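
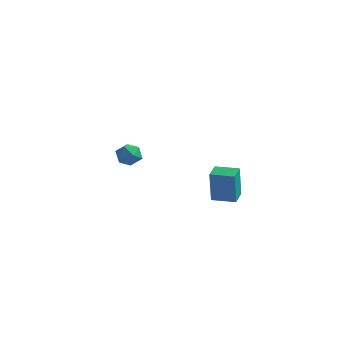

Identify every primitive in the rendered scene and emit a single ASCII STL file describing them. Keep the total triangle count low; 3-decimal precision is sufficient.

solid 
facet normal -0.982 -0.184 -0.033
outer loop
vertex 3.379 -0.984 0.102
vertex 3.176 0.085 0.177
vertex 3.418 -0.837 -1.882
endloop
endfacet
facet normal 0.186 -0.980 -0.069
outer loop
vertex 4.764 -0.585 -1.837
vertex 3.379 -0.984 0.102
vertex 3.418 -0.837 -1.882
endloop
endfacet
facet normal -0.982 -0.184 -0.033
outer loop
vertex 3.418 -0.837 -1.882
vertex 3.176 0.085 0.177
vertex 3.215 0.232 -1.807
endloop
endfacet
facet normal 0.020 0.074 -0.997
outer loop
vertex 3.215 0.232 -1.807
vertex 4.764 -0.585 -1.837
vertex 3.418 -0.837 -1.882
endloop
endfacet
facet normal -0.020 -0.074 0.997
outer loop
vertex 3.379 -0.984 0.102
vertex 4.522 0.337 0.222
vertex 3.176 0.085 0.177
endloop
endfacet
facet normal 0.186 -0.980 -0.069
outer loop
vertex 4.725 -0.732 0.147
vertex 3.379 -0.984 0.102
vertex 4.764 -0.585 -1.837
endloop
endfacet
facet normal -0.020 -0.074 0.997
outer loop
vertex 4.725 -0.732 0.147
vertex 4.522 0.337 0.222
vertex 3.379 -0.984 0.102
endloop
endfacet
facet normal -0.186 0.980 0.069
outer loop
vertex 3.176 0.085 0.177
vertex 4.522 0.337 0.222
vertex 3.215 0.232 -1.807
endloop
endfacet
facet normal 0.020 0.074 -0.997
outer loop
vertex 4.561 0.484 -1.762
vertex 4.764 -0.585 -1.837
vertex 3.215 0.232 -1.807
endloop
endfacet
facet normal -0.186 0.980 0.069
outer loop
vertex 3.215 0.232 -1.807
vertex 4.522 0.337 0.222
vertex 4.561 0.484 -1.762
endloop
endfacet
facet normal 0.982 0.184 0.033
outer loop
vertex 4.561 0.484 -1.762
vertex 4.725 -0.732 0.147
vertex 4.764 -0.585 -1.837
endloop
endfacet
facet normal 0.982 0.184 0.033
outer loop
vertex 4.522 0.337 0.222
vertex 4.725 -0.732 0.147
vertex 4.561 0.484 -1.762
endloop
endfacet
facet normal 0.160 0.803 0.574
outer loop
vertex -3.505 3.918 -1.883
vertex -4.046 3.603 -1.291
vertex -3.207 3.409 -1.254
endloop
endfacet
facet normal 0.736 0.653 0.180
outer loop
vertex -3.505 3.918 -1.883
vertex -3.207 3.409 -1.254
vertex -2.921 3.309 -2.061
endloop
endfacet
facet normal 0.544 0.669 -0.507
outer loop
vertex -3.505 3.918 -1.883
vertex -2.921 3.309 -2.061
vertex -3.583 3.441 -2.597
endloop
endfacet
facet normal -0.152 0.829 -0.538
outer loop
vertex -3.505 3.918 -1.883
vertex -3.583 3.441 -2.597
vertex -4.279 3.622 -2.121
endloop
endfacet
facet normal -0.389 0.912 0.130
outer loop
vertex -3.505 3.918 -1.883
vertex -4.279 3.622 -2.121
vertex -4.046 3.603 -1.291
endloop
endfacet
facet normal 0.942 -0.012 0.335
outer loop
vertex -2.921 3.309 -2.061
vertex -3.207 3.409 -1.254
vertex -3.101 2.618 -1.579
endloop
endfacet
facet normal 0.010 0.231 0.973
outer loop
vertex -3.207 3.409 -1.254
vertex -4.046 3.603 -1.291
vertex -3.797 2.799 -1.103
endloop
endfacet
facet normal -0.877 0.407 0.256
outer loop
vertex -4.046 3.603 -1.291
vertex -4.279 3.622 -2.121
vertex -4.459 2.931 -1.639
endloop
endfacet
facet normal -0.494 0.273 -0.826
outer loop
vertex -4.279 3.622 -2.121
vertex -3.583 3.441 -2.597
vertex -4.173 2.831 -2.446
endloop
endfacet
facet normal 0.631 0.014 -0.776
outer loop
vertex -3.583 3.441 -2.597
vertex -2.921 3.309 -2.061
vertex -3.334 2.637 -2.409
endloop
endfacet
facet normal 0.152 -0.829 0.538
outer loop
vertex -3.875 2.322 -1.817
vertex -3.101 2.618 -1.579
vertex -3.797 2.799 -1.103
endloop
endfacet
facet normal -0.544 -0.669 0.507
outer loop
vertex -3.875 2.322 -1.817
vertex -3.797 2.799 -1.103
vertex -4.459 2.931 -1.639
endloop
endfacet
facet normal -0.736 -0.653 -0.180
outer loop
vertex -3.875 2.322 -1.817
vertex -4.459 2.931 -1.639
vertex -4.173 2.831 -2.446
endloop
endfacet
facet normal -0.160 -0.803 -0.574
outer loop
vertex -3.875 2.322 -1.817
vertex -4.173 2.831 -2.446
vertex -3.334 2.637 -2.409
endloop
endfacet
facet normal 0.389 -0.912 -0.130
outer loop
vertex -3.875 2.322 -1.817
vertex -3.334 2.637 -2.409
vertex -3.101 2.618 -1.579
endloop
endfacet
facet normal 0.494 -0.273 0.826
outer loop
vertex -3.797 2.799 -1.103
vertex -3.101 2.618 -1.579
vertex -3.207 3.409 -1.254
endloop
endfacet
facet normal -0.631 -0.014 0.776
outer loop
vertex -4.459 2.931 -1.639
vertex -3.797 2.799 -1.103
vertex -4.046 3.603 -1.291
endloop
endfacet
facet normal -0.942 0.012 -0.335
outer loop
vertex -4.173 2.831 -2.446
vertex -4.459 2.931 -1.639
vertex -4.279 3.622 -2.121
endloop
endfacet
facet normal -0.010 -0.231 -0.973
outer loop
vertex -3.334 2.637 -2.409
vertex -4.173 2.831 -2.446
vertex -3.583 3.441 -2.597
endloop
endfacet
facet normal 0.877 -0.407 -0.256
outer loop
vertex -3.101 2.618 -1.579
vertex -3.334 2.637 -2.409
vertex -2.921 3.309 -2.061
endloop
endfacet

endsolid


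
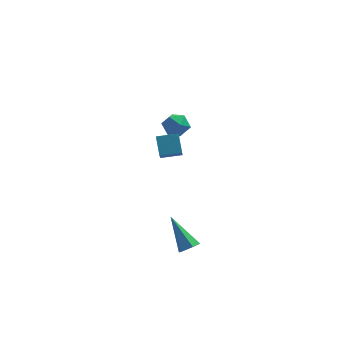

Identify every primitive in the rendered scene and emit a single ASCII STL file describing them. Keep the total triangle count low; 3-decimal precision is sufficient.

solid 
facet normal -0.992 0.013 -0.128
outer loop
vertex -0.537 -1.968 2.051
vertex -0.618 -1.205 2.754
vertex -0.433 -1.282 1.318
endloop
endfacet
facet normal 0.078 -0.733 -0.675
outer loop
vertex 0.558 -1.295 1.446
vertex -0.537 -1.968 2.051
vertex -0.433 -1.282 1.318
endloop
endfacet
facet normal -0.992 0.013 -0.128
outer loop
vertex -0.433 -1.282 1.318
vertex -0.618 -1.205 2.754
vertex -0.514 -0.519 2.02
endloop
endfacet
facet normal 0.103 0.679 -0.727
outer loop
vertex -0.514 -0.519 2.02
vertex 0.558 -1.295 1.446
vertex -0.433 -1.282 1.318
endloop
endfacet
facet normal -0.103 -0.680 0.726
outer loop
vertex -0.537 -1.968 2.051
vertex 0.373 -1.218 2.882
vertex -0.618 -1.205 2.754
endloop
endfacet
facet normal 0.078 -0.734 -0.675
outer loop
vertex 0.454 -1.981 2.18
vertex -0.537 -1.968 2.051
vertex 0.558 -1.295 1.446
endloop
endfacet
facet normal -0.103 -0.679 0.726
outer loop
vertex 0.454 -1.981 2.18
vertex 0.373 -1.218 2.882
vertex -0.537 -1.968 2.051
endloop
endfacet
facet normal -0.078 0.734 0.675
outer loop
vertex -0.618 -1.205 2.754
vertex 0.373 -1.218 2.882
vertex -0.514 -0.519 2.02
endloop
endfacet
facet normal 0.103 0.680 -0.726
outer loop
vertex 0.477 -0.532 2.149
vertex 0.558 -1.295 1.446
vertex -0.514 -0.519 2.02
endloop
endfacet
facet normal -0.078 0.733 0.675
outer loop
vertex -0.514 -0.519 2.02
vertex 0.373 -1.218 2.882
vertex 0.477 -0.532 2.149
endloop
endfacet
facet normal 0.992 -0.013 0.128
outer loop
vertex 0.477 -0.532 2.149
vertex 0.454 -1.981 2.18
vertex 0.558 -1.295 1.446
endloop
endfacet
facet normal 0.992 -0.013 0.129
outer loop
vertex 0.373 -1.218 2.882
vertex 0.454 -1.981 2.18
vertex 0.477 -0.532 2.149
endloop
endfacet
facet normal -0.026 0.448 0.893
outer loop
vertex 0.615 3.706 0.364
vertex 0.402 3.064 0.68
vertex 1.128 3.228 0.619
endloop
endfacet
facet normal 0.464 0.750 0.472
outer loop
vertex 0.615 3.706 0.364
vertex 1.128 3.228 0.619
vertex 1.232 3.575 -0.034
endloop
endfacet
facet normal 0.134 0.984 -0.116
outer loop
vertex 0.615 3.706 0.364
vertex 1.232 3.575 -0.034
vertex 0.571 3.625 -0.377
endloop
endfacet
facet normal -0.559 0.827 -0.057
outer loop
vertex 0.615 3.706 0.364
vertex 0.571 3.625 -0.377
vertex 0.058 3.309 0.064
endloop
endfacet
facet normal -0.659 0.497 0.565
outer loop
vertex 0.615 3.706 0.364
vertex 0.058 3.309 0.064
vertex 0.402 3.064 0.68
endloop
endfacet
facet normal 0.929 0.245 0.278
outer loop
vertex 1.232 3.575 -0.034
vertex 1.128 3.228 0.619
vertex 1.402 2.851 0.036
endloop
endfacet
facet normal 0.136 -0.244 0.960
outer loop
vertex 1.128 3.228 0.619
vertex 0.402 3.064 0.68
vertex 0.889 2.535 0.477
endloop
endfacet
facet normal -0.888 -0.167 0.429
outer loop
vertex 0.402 3.064 0.68
vertex 0.058 3.309 0.064
vertex 0.228 2.585 0.134
endloop
endfacet
facet normal -0.726 0.369 -0.580
outer loop
vertex 0.058 3.309 0.064
vertex 0.571 3.625 -0.377
vertex 0.332 2.932 -0.519
endloop
endfacet
facet normal 0.397 0.624 -0.674
outer loop
vertex 0.571 3.625 -0.377
vertex 1.232 3.575 -0.034
vertex 1.058 3.096 -0.58
endloop
endfacet
facet normal 0.559 -0.827 0.057
outer loop
vertex 0.845 2.454 -0.264
vertex 1.402 2.851 0.036
vertex 0.889 2.535 0.477
endloop
endfacet
facet normal -0.134 -0.984 0.116
outer loop
vertex 0.845 2.454 -0.264
vertex 0.889 2.535 0.477
vertex 0.228 2.585 0.134
endloop
endfacet
facet normal -0.464 -0.750 -0.472
outer loop
vertex 0.845 2.454 -0.264
vertex 0.228 2.585 0.134
vertex 0.332 2.932 -0.519
endloop
endfacet
facet normal 0.026 -0.448 -0.893
outer loop
vertex 0.845 2.454 -0.264
vertex 0.332 2.932 -0.519
vertex 1.058 3.096 -0.58
endloop
endfacet
facet normal 0.659 -0.497 -0.565
outer loop
vertex 0.845 2.454 -0.264
vertex 1.058 3.096 -0.58
vertex 1.402 2.851 0.036
endloop
endfacet
facet normal 0.726 -0.369 0.580
outer loop
vertex 0.889 2.535 0.477
vertex 1.402 2.851 0.036
vertex 1.128 3.228 0.619
endloop
endfacet
facet normal -0.397 -0.624 0.674
outer loop
vertex 0.228 2.585 0.134
vertex 0.889 2.535 0.477
vertex 0.402 3.064 0.68
endloop
endfacet
facet normal -0.929 -0.245 -0.278
outer loop
vertex 0.332 2.932 -0.519
vertex 0.228 2.585 0.134
vertex 0.058 3.309 0.064
endloop
endfacet
facet normal -0.136 0.244 -0.960
outer loop
vertex 1.058 3.096 -0.58
vertex 0.332 2.932 -0.519
vertex 0.571 3.625 -0.377
endloop
endfacet
facet normal 0.888 0.167 -0.429
outer loop
vertex 1.402 2.851 0.036
vertex 1.058 3.096 -0.58
vertex 1.232 3.575 -0.034
endloop
endfacet
facet normal 0.387 -0.629 -0.674
outer loop
vertex 1.105 -3.566 -2.93
vertex 0.632 -3.577 -3.191
vertex 1.004 -3.208 -3.322
endloop
endfacet
facet normal 0.782 0.548 0.299
outer loop
vertex 1.105 -3.566 -2.93
vertex 1.004 -3.208 -3.322
vertex -0.092 -2.403 -1.929
endloop
endfacet
facet normal 0.386 -0.629 -0.675
outer loop
vertex 1.004 -3.208 -3.322
vertex 0.632 -3.577 -3.191
vertex 0.531 -3.219 -3.582
endloop
endfacet
facet normal 0.186 0.907 -0.378
outer loop
vertex 1.004 -3.208 -3.322
vertex 0.531 -3.219 -3.582
vertex -0.092 -2.403 -1.929
endloop
endfacet
facet normal 0.388 -0.628 -0.675
outer loop
vertex 0.531 -3.219 -3.582
vertex 0.632 -3.577 -3.191
vertex 0.159 -3.589 -3.452
endloop
endfacet
facet normal -0.689 0.512 -0.513
outer loop
vertex 0.531 -3.219 -3.582
vertex 0.159 -3.589 -3.452
vertex -0.092 -2.403 -1.929
endloop
endfacet
facet normal 0.388 -0.628 -0.675
outer loop
vertex 0.159 -3.589 -3.452
vertex 0.632 -3.577 -3.191
vertex 0.261 -3.947 -3.06
endloop
endfacet
facet normal -0.969 -0.244 0.030
outer loop
vertex 0.159 -3.589 -3.452
vertex 0.261 -3.947 -3.06
vertex -0.092 -2.403 -1.929
endloop
endfacet
facet normal 0.388 -0.628 -0.675
outer loop
vertex 0.261 -3.947 -3.06
vertex 0.632 -3.577 -3.191
vertex 0.733 -3.935 -2.8
endloop
endfacet
facet normal -0.373 -0.602 0.706
outer loop
vertex 0.261 -3.947 -3.06
vertex 0.733 -3.935 -2.8
vertex -0.092 -2.403 -1.929
endloop
endfacet
facet normal 0.387 -0.628 -0.675
outer loop
vertex 0.733 -3.935 -2.8
vertex 0.632 -3.577 -3.191
vertex 1.105 -3.566 -2.93
endloop
endfacet
facet normal 0.500 -0.208 0.840
outer loop
vertex 0.733 -3.935 -2.8
vertex 1.105 -3.566 -2.93
vertex -0.092 -2.403 -1.929
endloop
endfacet

endsolid


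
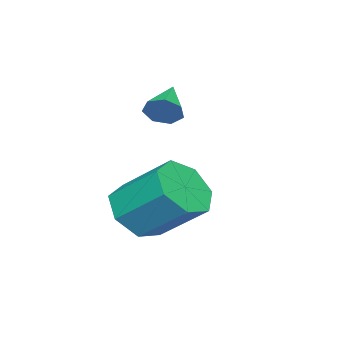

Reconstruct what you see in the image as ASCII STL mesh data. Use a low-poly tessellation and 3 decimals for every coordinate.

solid 
facet normal 0.868 0.234 -0.437
outer loop
vertex 1.715 -2.395 0.733
vertex 1.451 -2.099 0.367
vertex 1.65 -1.945 0.845
endloop
endfacet
facet normal 0.116 -0.224 0.968
outer loop
vertex 1.715 -2.395 0.733
vertex 1.65 -1.945 0.845
vertex 0.409 -2.381 0.893
endloop
endfacet
facet normal 0.868 0.235 -0.437
outer loop
vertex 1.65 -1.945 0.845
vertex 1.451 -2.099 0.367
vertex 1.435 -1.611 0.598
endloop
endfacet
facet normal -0.151 0.523 0.839
outer loop
vertex 1.65 -1.945 0.845
vertex 1.435 -1.611 0.598
vertex 0.409 -2.381 0.893
endloop
endfacet
facet normal 0.867 0.236 -0.439
outer loop
vertex 1.435 -1.611 0.598
vertex 1.451 -2.099 0.367
vertex 1.231 -1.644 0.177
endloop
endfacet
facet normal -0.550 0.810 0.203
outer loop
vertex 1.435 -1.611 0.598
vertex 1.231 -1.644 0.177
vertex 0.409 -2.381 0.893
endloop
endfacet
facet normal 0.867 0.236 -0.438
outer loop
vertex 1.231 -1.644 0.177
vertex 1.451 -2.099 0.367
vertex 1.193 -2.02 -0.101
endloop
endfacet
facet normal -0.780 0.421 -0.463
outer loop
vertex 1.231 -1.644 0.177
vertex 1.193 -2.02 -0.101
vertex 0.409 -2.381 0.893
endloop
endfacet
facet normal 0.868 0.234 -0.439
outer loop
vertex 1.193 -2.02 -0.101
vertex 1.451 -2.099 0.367
vertex 1.349 -2.455 -0.025
endloop
endfacet
facet normal -0.668 -0.354 -0.655
outer loop
vertex 1.193 -2.02 -0.101
vertex 1.349 -2.455 -0.025
vertex 0.409 -2.381 0.893
endloop
endfacet
facet normal 0.867 0.235 -0.439
outer loop
vertex 1.349 -2.455 -0.025
vertex 1.451 -2.099 0.367
vertex 1.582 -2.622 0.346
endloop
endfacet
facet normal -0.298 -0.927 -0.230
outer loop
vertex 1.349 -2.455 -0.025
vertex 1.582 -2.622 0.346
vertex 0.409 -2.381 0.893
endloop
endfacet
facet normal 0.869 0.235 -0.436
outer loop
vertex 1.582 -2.622 0.346
vertex 1.451 -2.099 0.367
vertex 1.715 -2.395 0.733
endloop
endfacet
facet normal 0.051 -0.869 0.492
outer loop
vertex 1.582 -2.622 0.346
vertex 1.715 -2.395 0.733
vertex 0.409 -2.381 0.893
endloop
endfacet
facet normal -0.021 -0.783 -0.621
outer loop
vertex 3.585 -2.433 -1.831
vertex 3.082 -1.946 -2.428
vertex 3.998 -2.015 -2.372
endloop
endfacet
facet normal 0.856 -0.336 0.394
outer loop
vertex 3.585 -2.433 -1.831
vertex 3.998 -2.015 -2.372
vertex 3.621 -1.102 -0.775
endloop
endfacet
facet normal 0.855 -0.336 0.394
outer loop
vertex 3.621 -1.102 -0.775
vertex 3.998 -2.015 -2.372
vertex 4.034 -0.684 -1.315
endloop
endfacet
facet normal 0.021 0.783 0.622
outer loop
vertex 3.621 -1.102 -0.775
vertex 4.034 -0.684 -1.315
vertex 3.118 -0.614 -1.372
endloop
endfacet
facet normal -0.021 -0.783 -0.621
outer loop
vertex 3.998 -2.015 -2.372
vertex 3.082 -1.946 -2.428
vertex 3.721 -1.545 -2.955
endloop
endfacet
facet normal 0.938 0.200 -0.284
outer loop
vertex 3.998 -2.015 -2.372
vertex 3.721 -1.545 -2.955
vertex 4.034 -0.684 -1.315
endloop
endfacet
facet normal 0.938 0.200 -0.284
outer loop
vertex 4.034 -0.684 -1.315
vertex 3.721 -1.545 -2.955
vertex 3.757 -0.214 -1.898
endloop
endfacet
facet normal 0.021 0.783 0.621
outer loop
vertex 4.034 -0.684 -1.315
vertex 3.757 -0.214 -1.898
vertex 3.118 -0.614 -1.372
endloop
endfacet
facet normal -0.022 -0.783 -0.622
outer loop
vertex 3.721 -1.545 -2.955
vertex 3.082 -1.946 -2.428
vertex 2.963 -1.376 -3.141
endloop
endfacet
facet normal 0.314 0.585 -0.748
outer loop
vertex 3.721 -1.545 -2.955
vertex 2.963 -1.376 -3.141
vertex 3.757 -0.214 -1.898
endloop
endfacet
facet normal 0.315 0.585 -0.748
outer loop
vertex 3.757 -0.214 -1.898
vertex 2.963 -1.376 -3.141
vertex 2.999 -0.045 -2.085
endloop
endfacet
facet normal 0.021 0.783 0.621
outer loop
vertex 3.757 -0.214 -1.898
vertex 2.999 -0.045 -2.085
vertex 3.118 -0.614 -1.372
endloop
endfacet
facet normal -0.020 -0.783 -0.622
outer loop
vertex 2.963 -1.376 -3.141
vertex 3.082 -1.946 -2.428
vertex 2.295 -1.637 -2.791
endloop
endfacet
facet normal -0.547 0.529 -0.649
outer loop
vertex 2.963 -1.376 -3.141
vertex 2.295 -1.637 -2.791
vertex 2.999 -0.045 -2.085
endloop
endfacet
facet normal -0.547 0.529 -0.649
outer loop
vertex 2.999 -0.045 -2.085
vertex 2.295 -1.637 -2.791
vertex 2.331 -0.305 -1.734
endloop
endfacet
facet normal 0.022 0.783 0.621
outer loop
vertex 2.999 -0.045 -2.085
vertex 2.331 -0.305 -1.734
vertex 3.118 -0.614 -1.372
endloop
endfacet
facet normal -0.021 -0.784 -0.621
outer loop
vertex 2.295 -1.637 -2.791
vertex 3.082 -1.946 -2.428
vertex 2.219 -2.129 -2.167
endloop
endfacet
facet normal -0.995 0.076 -0.062
outer loop
vertex 2.295 -1.637 -2.791
vertex 2.219 -2.129 -2.167
vertex 2.331 -0.305 -1.734
endloop
endfacet
facet normal -0.995 0.076 -0.061
outer loop
vertex 2.331 -0.305 -1.734
vertex 2.219 -2.129 -2.167
vertex 2.255 -0.798 -1.111
endloop
endfacet
facet normal 0.021 0.783 0.622
outer loop
vertex 2.331 -0.305 -1.734
vertex 2.255 -0.798 -1.111
vertex 3.118 -0.614 -1.372
endloop
endfacet
facet normal -0.022 -0.783 -0.622
outer loop
vertex 2.219 -2.129 -2.167
vertex 3.082 -1.946 -2.428
vertex 2.793 -2.484 -1.74
endloop
endfacet
facet normal -0.695 -0.435 0.572
outer loop
vertex 2.219 -2.129 -2.167
vertex 2.793 -2.484 -1.74
vertex 2.255 -0.798 -1.111
endloop
endfacet
facet normal -0.695 -0.435 0.572
outer loop
vertex 2.255 -0.798 -1.111
vertex 2.793 -2.484 -1.74
vertex 2.829 -1.153 -0.684
endloop
endfacet
facet normal 0.021 0.783 0.622
outer loop
vertex 2.255 -0.798 -1.111
vertex 2.829 -1.153 -0.684
vertex 3.118 -0.614 -1.372
endloop
endfacet
facet normal -0.021 -0.783 -0.621
outer loop
vertex 2.793 -2.484 -1.74
vertex 3.082 -1.946 -2.428
vertex 3.585 -2.433 -1.831
endloop
endfacet
facet normal 0.129 -0.618 0.775
outer loop
vertex 2.793 -2.484 -1.74
vertex 3.585 -2.433 -1.831
vertex 2.829 -1.153 -0.684
endloop
endfacet
facet normal 0.129 -0.618 0.775
outer loop
vertex 2.829 -1.153 -0.684
vertex 3.585 -2.433 -1.831
vertex 3.621 -1.102 -0.775
endloop
endfacet
facet normal 0.021 0.783 0.622
outer loop
vertex 2.829 -1.153 -0.684
vertex 3.621 -1.102 -0.775
vertex 3.118 -0.614 -1.372
endloop
endfacet

endsolid


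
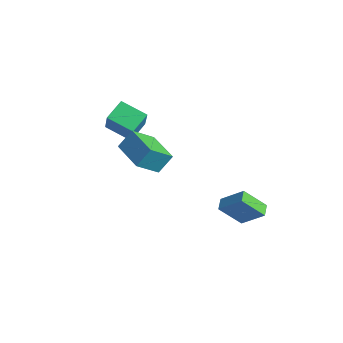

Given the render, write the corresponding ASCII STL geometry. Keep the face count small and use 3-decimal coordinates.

solid 
facet normal -0.977 0.212 0.030
outer loop
vertex -1.63 -2.352 3.433
vertex -1.417 -1.518 4.46
vertex -1.372 -1.003 2.285
endloop
endfacet
facet normal -0.159 -0.622 -0.767
outer loop
vertex 0.737 -1.462 2.22
vertex -1.63 -2.352 3.433
vertex -1.372 -1.003 2.285
endloop
endfacet
facet normal -0.977 0.212 0.030
outer loop
vertex -1.372 -1.003 2.285
vertex -1.417 -1.518 4.46
vertex -1.16 -0.169 3.312
endloop
endfacet
facet normal 0.144 0.753 -0.642
outer loop
vertex -1.16 -0.169 3.312
vertex 0.737 -1.462 2.22
vertex -1.372 -1.003 2.285
endloop
endfacet
facet normal -0.144 -0.753 0.642
outer loop
vertex -1.63 -2.352 3.433
vertex 0.692 -1.977 4.395
vertex -1.417 -1.518 4.46
endloop
endfacet
facet normal -0.159 -0.622 -0.767
outer loop
vertex 0.48 -2.811 3.368
vertex -1.63 -2.352 3.433
vertex 0.737 -1.462 2.22
endloop
endfacet
facet normal -0.144 -0.753 0.642
outer loop
vertex 0.48 -2.811 3.368
vertex 0.692 -1.977 4.395
vertex -1.63 -2.352 3.433
endloop
endfacet
facet normal 0.159 0.622 0.767
outer loop
vertex -1.417 -1.518 4.46
vertex 0.692 -1.977 4.395
vertex -1.16 -0.169 3.312
endloop
endfacet
facet normal 0.144 0.753 -0.642
outer loop
vertex 0.95 -0.628 3.247
vertex 0.737 -1.462 2.22
vertex -1.16 -0.169 3.312
endloop
endfacet
facet normal 0.159 0.622 0.767
outer loop
vertex -1.16 -0.169 3.312
vertex 0.692 -1.977 4.395
vertex 0.95 -0.628 3.247
endloop
endfacet
facet normal 0.977 -0.212 -0.030
outer loop
vertex 0.95 -0.628 3.247
vertex 0.48 -2.811 3.368
vertex 0.737 -1.462 2.22
endloop
endfacet
facet normal 0.977 -0.212 -0.030
outer loop
vertex 0.692 -1.977 4.395
vertex 0.48 -2.811 3.368
vertex 0.95 -0.628 3.247
endloop
endfacet
facet normal -0.615 0.755 0.228
outer loop
vertex 2.385 1.628 -0.815
vertex 3.574 2.248 0.34
vertex 3.162 2.671 -2.173
endloop
endfacet
facet normal -0.672 -0.350 -0.653
outer loop
vertex 3.666 2.052 -2.36
vertex 2.385 1.628 -0.815
vertex 3.162 2.671 -2.173
endloop
endfacet
facet normal -0.615 0.755 0.228
outer loop
vertex 3.162 2.671 -2.173
vertex 3.574 2.248 0.34
vertex 4.35 3.291 -1.018
endloop
endfacet
facet normal 0.413 0.555 -0.722
outer loop
vertex 4.35 3.291 -1.018
vertex 3.666 2.052 -2.36
vertex 3.162 2.671 -2.173
endloop
endfacet
facet normal -0.413 -0.554 0.723
outer loop
vertex 2.385 1.628 -0.815
vertex 4.078 1.629 0.153
vertex 3.574 2.248 0.34
endloop
endfacet
facet normal -0.671 -0.351 -0.653
outer loop
vertex 2.89 1.009 -1.002
vertex 2.385 1.628 -0.815
vertex 3.666 2.052 -2.36
endloop
endfacet
facet normal -0.413 -0.555 0.722
outer loop
vertex 2.89 1.009 -1.002
vertex 4.078 1.629 0.153
vertex 2.385 1.628 -0.815
endloop
endfacet
facet normal 0.672 0.350 0.653
outer loop
vertex 3.574 2.248 0.34
vertex 4.078 1.629 0.153
vertex 4.35 3.291 -1.018
endloop
endfacet
facet normal 0.413 0.555 -0.722
outer loop
vertex 4.855 2.672 -1.205
vertex 3.666 2.052 -2.36
vertex 4.35 3.291 -1.018
endloop
endfacet
facet normal 0.671 0.350 0.653
outer loop
vertex 4.35 3.291 -1.018
vertex 4.078 1.629 0.153
vertex 4.855 2.672 -1.205
endloop
endfacet
facet normal 0.615 -0.755 -0.228
outer loop
vertex 4.855 2.672 -1.205
vertex 2.89 1.009 -1.002
vertex 3.666 2.052 -2.36
endloop
endfacet
facet normal 0.615 -0.755 -0.228
outer loop
vertex 4.078 1.629 0.153
vertex 2.89 1.009 -1.002
vertex 4.855 2.672 -1.205
endloop
endfacet
facet normal -0.447 0.283 -0.849
outer loop
vertex -4.118 -1.237 2.952
vertex -4.413 0.036 3.532
vertex -2.612 -0.621 2.364
endloop
endfacet
facet normal 0.206 -0.891 -0.406
outer loop
vertex -1.767 -1.156 3.968
vertex -4.118 -1.237 2.952
vertex -2.612 -0.621 2.364
endloop
endfacet
facet normal -0.447 0.283 -0.848
outer loop
vertex -2.612 -0.621 2.364
vertex -4.413 0.036 3.532
vertex -2.907 0.653 2.945
endloop
endfacet
facet normal 0.870 0.356 -0.340
outer loop
vertex -2.907 0.653 2.945
vertex -1.767 -1.156 3.968
vertex -2.612 -0.621 2.364
endloop
endfacet
facet normal -0.870 -0.356 0.340
outer loop
vertex -4.118 -1.237 2.952
vertex -3.568 -0.499 5.136
vertex -4.413 0.036 3.532
endloop
endfacet
facet normal 0.206 -0.890 -0.406
outer loop
vertex -3.273 -1.773 4.555
vertex -4.118 -1.237 2.952
vertex -1.767 -1.156 3.968
endloop
endfacet
facet normal -0.870 -0.356 0.340
outer loop
vertex -3.273 -1.773 4.555
vertex -3.568 -0.499 5.136
vertex -4.118 -1.237 2.952
endloop
endfacet
facet normal -0.207 0.890 0.406
outer loop
vertex -4.413 0.036 3.532
vertex -3.568 -0.499 5.136
vertex -2.907 0.653 2.945
endloop
endfacet
facet normal 0.870 0.356 -0.340
outer loop
vertex -2.062 0.117 4.548
vertex -1.767 -1.156 3.968
vertex -2.907 0.653 2.945
endloop
endfacet
facet normal -0.206 0.890 0.406
outer loop
vertex -2.907 0.653 2.945
vertex -3.568 -0.499 5.136
vertex -2.062 0.117 4.548
endloop
endfacet
facet normal 0.447 -0.283 0.849
outer loop
vertex -2.062 0.117 4.548
vertex -3.273 -1.773 4.555
vertex -1.767 -1.156 3.968
endloop
endfacet
facet normal 0.447 -0.283 0.848
outer loop
vertex -3.568 -0.499 5.136
vertex -3.273 -1.773 4.555
vertex -2.062 0.117 4.548
endloop
endfacet

endsolid


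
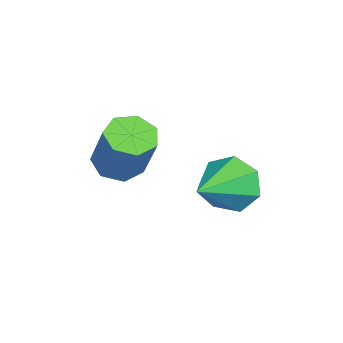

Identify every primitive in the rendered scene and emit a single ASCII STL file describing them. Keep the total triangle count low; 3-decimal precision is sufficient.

solid 
facet normal -0.430 -0.259 -0.865
outer loop
vertex -2.418 -3.589 -0.713
vertex -3.081 -3.847 -0.306
vertex -2.925 -3.101 -0.607
endloop
endfacet
facet normal 0.554 0.680 -0.480
outer loop
vertex -2.418 -3.589 -0.713
vertex -2.925 -3.101 -0.607
vertex -1.596 -3.094 0.938
endloop
endfacet
facet normal 0.554 0.681 -0.480
outer loop
vertex -1.596 -3.094 0.938
vertex -2.925 -3.101 -0.607
vertex -2.103 -2.606 1.045
endloop
endfacet
facet normal 0.431 0.258 0.865
outer loop
vertex -1.596 -3.094 0.938
vertex -2.103 -2.606 1.045
vertex -2.259 -3.353 1.346
endloop
endfacet
facet normal -0.431 -0.259 -0.865
outer loop
vertex -2.925 -3.101 -0.607
vertex -3.081 -3.847 -0.306
vertex -3.549 -3.175 -0.274
endloop
endfacet
facet normal -0.211 0.960 -0.183
outer loop
vertex -2.925 -3.101 -0.607
vertex -3.549 -3.175 -0.274
vertex -2.103 -2.606 1.045
endloop
endfacet
facet normal -0.211 0.960 -0.183
outer loop
vertex -2.103 -2.606 1.045
vertex -3.549 -3.175 -0.274
vertex -2.727 -2.68 1.378
endloop
endfacet
facet normal 0.431 0.258 0.865
outer loop
vertex -2.103 -2.606 1.045
vertex -2.727 -2.68 1.378
vertex -2.259 -3.353 1.346
endloop
endfacet
facet normal -0.430 -0.259 -0.865
outer loop
vertex -3.549 -3.175 -0.274
vertex -3.081 -3.847 -0.306
vertex -3.821 -3.756 0.035
endloop
endfacet
facet normal -0.818 0.517 0.252
outer loop
vertex -3.549 -3.175 -0.274
vertex -3.821 -3.756 0.035
vertex -2.727 -2.68 1.378
endloop
endfacet
facet normal -0.818 0.517 0.252
outer loop
vertex -2.727 -2.68 1.378
vertex -3.821 -3.756 0.035
vertex -2.999 -3.261 1.687
endloop
endfacet
facet normal 0.431 0.258 0.865
outer loop
vertex -2.727 -2.68 1.378
vertex -2.999 -3.261 1.687
vertex -2.259 -3.353 1.346
endloop
endfacet
facet normal -0.430 -0.260 -0.864
outer loop
vertex -3.821 -3.756 0.035
vertex -3.081 -3.847 -0.306
vertex -3.535 -4.405 0.088
endloop
endfacet
facet normal -0.808 -0.316 0.497
outer loop
vertex -3.821 -3.756 0.035
vertex -3.535 -4.405 0.088
vertex -2.999 -3.261 1.687
endloop
endfacet
facet normal -0.808 -0.316 0.497
outer loop
vertex -2.999 -3.261 1.687
vertex -3.535 -4.405 0.088
vertex -2.713 -3.91 1.739
endloop
endfacet
facet normal 0.431 0.259 0.865
outer loop
vertex -2.999 -3.261 1.687
vertex -2.713 -3.91 1.739
vertex -2.259 -3.353 1.346
endloop
endfacet
facet normal -0.431 -0.259 -0.864
outer loop
vertex -3.535 -4.405 0.088
vertex -3.081 -3.847 -0.306
vertex -2.908 -4.635 -0.156
endloop
endfacet
facet normal -0.191 -0.910 0.368
outer loop
vertex -3.535 -4.405 0.088
vertex -2.908 -4.635 -0.156
vertex -2.713 -3.91 1.739
endloop
endfacet
facet normal -0.191 -0.910 0.368
outer loop
vertex -2.713 -3.91 1.739
vertex -2.908 -4.635 -0.156
vertex -2.086 -4.14 1.495
endloop
endfacet
facet normal 0.431 0.258 0.864
outer loop
vertex -2.713 -3.91 1.739
vertex -2.086 -4.14 1.495
vertex -2.259 -3.353 1.346
endloop
endfacet
facet normal -0.430 -0.259 -0.865
outer loop
vertex -2.908 -4.635 -0.156
vertex -3.081 -3.847 -0.306
vertex -2.41 -4.271 -0.513
endloop
endfacet
facet normal 0.571 -0.820 -0.039
outer loop
vertex -2.908 -4.635 -0.156
vertex -2.41 -4.271 -0.513
vertex -2.086 -4.14 1.495
endloop
endfacet
facet normal 0.570 -0.820 -0.039
outer loop
vertex -2.086 -4.14 1.495
vertex -2.41 -4.271 -0.513
vertex -1.588 -3.777 1.139
endloop
endfacet
facet normal 0.430 0.258 0.865
outer loop
vertex -2.086 -4.14 1.495
vertex -1.588 -3.777 1.139
vertex -2.259 -3.353 1.346
endloop
endfacet
facet normal -0.430 -0.259 -0.865
outer loop
vertex -2.41 -4.271 -0.513
vertex -3.081 -3.847 -0.306
vertex -2.418 -3.589 -0.713
endloop
endfacet
facet normal 0.903 -0.111 -0.416
outer loop
vertex -2.41 -4.271 -0.513
vertex -2.418 -3.589 -0.713
vertex -1.588 -3.777 1.139
endloop
endfacet
facet normal 0.903 -0.112 -0.416
outer loop
vertex -1.588 -3.777 1.139
vertex -2.418 -3.589 -0.713
vertex -1.596 -3.094 0.938
endloop
endfacet
facet normal 0.431 0.259 0.864
outer loop
vertex -1.588 -3.777 1.139
vertex -1.596 -3.094 0.938
vertex -2.259 -3.353 1.346
endloop
endfacet
facet normal -0.837 0.405 -0.368
outer loop
vertex -4.246 -0.391 -3.029
vertex -4.785 -0.737 -2.185
vertex -4.281 0.187 -2.314
endloop
endfacet
facet normal 0.844 0.436 -0.311
outer loop
vertex -4.246 -0.391 -3.029
vertex -4.281 0.187 -2.314
vertex -3.035 -1.583 -1.415
endloop
endfacet
facet normal -0.837 0.405 -0.367
outer loop
vertex -4.281 0.187 -2.314
vertex -4.785 -0.737 -2.185
vertex -4.695 0.069 -1.501
endloop
endfacet
facet normal 0.630 0.655 0.416
outer loop
vertex -4.281 0.187 -2.314
vertex -4.695 0.069 -1.501
vertex -3.035 -1.583 -1.415
endloop
endfacet
facet normal -0.837 0.405 -0.368
outer loop
vertex -4.695 0.069 -1.501
vertex -4.785 -0.737 -2.185
vertex -5.177 -0.656 -1.203
endloop
endfacet
facet normal 0.203 0.254 0.946
outer loop
vertex -4.695 0.069 -1.501
vertex -5.177 -0.656 -1.203
vertex -3.035 -1.583 -1.415
endloop
endfacet
facet normal -0.837 0.405 -0.368
outer loop
vertex -5.177 -0.656 -1.203
vertex -4.785 -0.737 -2.185
vertex -5.363 -1.441 -1.644
endloop
endfacet
facet normal -0.115 -0.466 0.877
outer loop
vertex -5.177 -0.656 -1.203
vertex -5.363 -1.441 -1.644
vertex -3.035 -1.583 -1.415
endloop
endfacet
facet normal -0.837 0.405 -0.368
outer loop
vertex -5.363 -1.441 -1.644
vertex -4.785 -0.737 -2.185
vertex -5.114 -1.696 -2.492
endloop
endfacet
facet normal -0.085 -0.961 0.264
outer loop
vertex -5.363 -1.441 -1.644
vertex -5.114 -1.696 -2.492
vertex -3.035 -1.583 -1.415
endloop
endfacet
facet normal -0.837 0.405 -0.368
outer loop
vertex -5.114 -1.696 -2.492
vertex -4.785 -0.737 -2.185
vertex -4.617 -1.229 -3.108
endloop
endfacet
facet normal 0.271 -0.860 -0.433
outer loop
vertex -5.114 -1.696 -2.492
vertex -4.617 -1.229 -3.108
vertex -3.035 -1.583 -1.415
endloop
endfacet
facet normal -0.837 0.405 -0.368
outer loop
vertex -4.617 -1.229 -3.108
vertex -4.785 -0.737 -2.185
vertex -4.246 -0.391 -3.029
endloop
endfacet
facet normal 0.684 -0.238 -0.689
outer loop
vertex -4.617 -1.229 -3.108
vertex -4.246 -0.391 -3.029
vertex -3.035 -1.583 -1.415
endloop
endfacet

endsolid


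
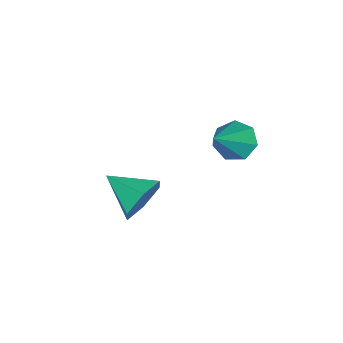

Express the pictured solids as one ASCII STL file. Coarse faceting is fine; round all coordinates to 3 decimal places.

solid 
facet normal -0.740 0.056 -0.670
outer loop
vertex -0.027 3.611 0.965
vertex -0.506 3.725 1.504
vertex -0.124 4.217 1.123
endloop
endfacet
facet normal 0.856 0.254 -0.450
outer loop
vertex -0.027 3.611 0.965
vertex -0.124 4.217 1.123
vertex 0.946 3.615 2.816
endloop
endfacet
facet normal -0.741 0.057 -0.669
outer loop
vertex -0.124 4.217 1.123
vertex -0.506 3.725 1.504
vertex -0.508 4.453 1.568
endloop
endfacet
facet normal 0.510 0.860 -0.016
outer loop
vertex -0.124 4.217 1.123
vertex -0.508 4.453 1.568
vertex 0.946 3.615 2.816
endloop
endfacet
facet normal -0.740 0.057 -0.670
outer loop
vertex -0.508 4.453 1.568
vertex -0.506 3.725 1.504
vertex -0.891 4.141 1.965
endloop
endfacet
facet normal -0.043 0.805 0.591
outer loop
vertex -0.508 4.453 1.568
vertex -0.891 4.141 1.965
vertex 0.946 3.615 2.816
endloop
endfacet
facet normal -0.741 0.056 -0.669
outer loop
vertex -0.891 4.141 1.965
vertex -0.506 3.725 1.504
vertex -0.983 3.516 2.015
endloop
endfacet
facet normal -0.386 0.130 0.913
outer loop
vertex -0.891 4.141 1.965
vertex -0.983 3.516 2.015
vertex 0.946 3.615 2.816
endloop
endfacet
facet normal -0.741 0.057 -0.669
outer loop
vertex -0.983 3.516 2.015
vertex -0.506 3.725 1.504
vertex -0.717 3.049 1.68
endloop
endfacet
facet normal -0.260 -0.656 0.708
outer loop
vertex -0.983 3.516 2.015
vertex -0.717 3.049 1.68
vertex 0.946 3.615 2.816
endloop
endfacet
facet normal -0.740 0.057 -0.670
outer loop
vertex -0.717 3.049 1.68
vertex -0.506 3.725 1.504
vertex -0.291 3.091 1.213
endloop
endfacet
facet normal 0.238 -0.962 0.131
outer loop
vertex -0.717 3.049 1.68
vertex -0.291 3.091 1.213
vertex 0.946 3.615 2.816
endloop
endfacet
facet normal -0.740 0.056 -0.670
outer loop
vertex -0.291 3.091 1.213
vertex -0.506 3.725 1.504
vertex -0.027 3.611 0.965
endloop
endfacet
facet normal 0.735 -0.557 -0.385
outer loop
vertex -0.291 3.091 1.213
vertex -0.027 3.611 0.965
vertex 0.946 3.615 2.816
endloop
endfacet
facet normal 0.168 0.929 -0.331
outer loop
vertex 1.048 1.407 -0.692
vertex 0.636 1.202 -1.477
vertex 0.152 1.537 -0.783
endloop
endfacet
facet normal -0.119 -0.131 0.984
outer loop
vertex 1.048 1.407 -0.692
vertex 0.152 1.537 -0.783
vertex 0.384 -0.182 -0.983
endloop
endfacet
facet normal 0.168 0.929 -0.331
outer loop
vertex 0.152 1.537 -0.783
vertex 0.636 1.202 -1.477
vertex -0.261 1.332 -1.568
endloop
endfacet
facet normal -0.852 -0.172 0.494
outer loop
vertex 0.152 1.537 -0.783
vertex -0.261 1.332 -1.568
vertex 0.384 -0.182 -0.983
endloop
endfacet
facet normal 0.168 0.928 -0.332
outer loop
vertex -0.261 1.332 -1.568
vertex 0.636 1.202 -1.477
vertex 0.223 0.996 -2.262
endloop
endfacet
facet normal -0.813 -0.476 -0.336
outer loop
vertex -0.261 1.332 -1.568
vertex 0.223 0.996 -2.262
vertex 0.384 -0.182 -0.983
endloop
endfacet
facet normal 0.168 0.928 -0.332
outer loop
vertex 0.223 0.996 -2.262
vertex 0.636 1.202 -1.477
vertex 1.119 0.866 -2.171
endloop
endfacet
facet normal -0.039 -0.737 -0.674
outer loop
vertex 0.223 0.996 -2.262
vertex 1.119 0.866 -2.171
vertex 0.384 -0.182 -0.983
endloop
endfacet
facet normal 0.169 0.928 -0.331
outer loop
vertex 1.119 0.866 -2.171
vertex 0.636 1.202 -1.477
vertex 1.532 1.071 -1.386
endloop
endfacet
facet normal 0.695 -0.696 -0.184
outer loop
vertex 1.119 0.866 -2.171
vertex 1.532 1.071 -1.386
vertex 0.384 -0.182 -0.983
endloop
endfacet
facet normal 0.169 0.928 -0.331
outer loop
vertex 1.532 1.071 -1.386
vertex 0.636 1.202 -1.477
vertex 1.048 1.407 -0.692
endloop
endfacet
facet normal 0.655 -0.392 0.646
outer loop
vertex 1.532 1.071 -1.386
vertex 1.048 1.407 -0.692
vertex 0.384 -0.182 -0.983
endloop
endfacet

endsolid


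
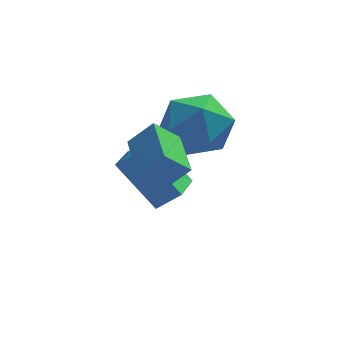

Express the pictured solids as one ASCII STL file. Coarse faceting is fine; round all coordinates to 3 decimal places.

solid 
facet normal -0.753 0.631 0.186
outer loop
vertex -1.822 2.11 -0.921
vertex -1.513 2.183 0.082
vertex -1.132 2.85 -0.636
endloop
endfacet
facet normal -0.535 0.688 -0.491
outer loop
vertex -1.822 2.11 -0.921
vertex -1.132 2.85 -0.636
vertex -0.993 2.319 -1.532
endloop
endfacet
facet normal -0.600 0.047 -0.798
outer loop
vertex -1.822 2.11 -0.921
vertex -0.993 2.319 -1.532
vertex -1.288 1.323 -1.369
endloop
endfacet
facet normal -0.859 -0.406 -0.311
outer loop
vertex -1.822 2.11 -0.921
vertex -1.288 1.323 -1.369
vertex -1.609 1.239 -0.372
endloop
endfacet
facet normal -0.954 -0.046 0.297
outer loop
vertex -1.822 2.11 -0.921
vertex -1.609 1.239 -0.372
vertex -1.513 2.183 0.082
endloop
endfacet
facet normal 0.157 0.860 -0.485
outer loop
vertex -0.993 2.319 -1.532
vertex -1.132 2.85 -0.636
vertex -0.171 2.521 -0.908
endloop
endfacet
facet normal -0.195 0.768 0.610
outer loop
vertex -1.132 2.85 -0.636
vertex -1.513 2.183 0.082
vertex -0.492 2.437 0.089
endloop
endfacet
facet normal -0.519 -0.327 0.790
outer loop
vertex -1.513 2.183 0.082
vertex -1.609 1.239 -0.372
vertex -0.787 1.441 0.252
endloop
endfacet
facet normal -0.367 -0.910 -0.195
outer loop
vertex -1.609 1.239 -0.372
vertex -1.288 1.323 -1.369
vertex -0.648 0.91 -0.644
endloop
endfacet
facet normal 0.050 -0.176 -0.983
outer loop
vertex -1.288 1.323 -1.369
vertex -0.993 2.319 -1.532
vertex -0.267 1.577 -1.362
endloop
endfacet
facet normal 0.859 0.406 0.311
outer loop
vertex 0.042 1.65 -0.359
vertex -0.171 2.521 -0.908
vertex -0.492 2.437 0.089
endloop
endfacet
facet normal 0.600 -0.047 0.798
outer loop
vertex 0.042 1.65 -0.359
vertex -0.492 2.437 0.089
vertex -0.787 1.441 0.252
endloop
endfacet
facet normal 0.535 -0.688 0.491
outer loop
vertex 0.042 1.65 -0.359
vertex -0.787 1.441 0.252
vertex -0.648 0.91 -0.644
endloop
endfacet
facet normal 0.753 -0.631 -0.186
outer loop
vertex 0.042 1.65 -0.359
vertex -0.648 0.91 -0.644
vertex -0.267 1.577 -1.362
endloop
endfacet
facet normal 0.954 0.046 -0.297
outer loop
vertex 0.042 1.65 -0.359
vertex -0.267 1.577 -1.362
vertex -0.171 2.521 -0.908
endloop
endfacet
facet normal 0.367 0.910 0.195
outer loop
vertex -0.492 2.437 0.089
vertex -0.171 2.521 -0.908
vertex -1.132 2.85 -0.636
endloop
endfacet
facet normal -0.050 0.176 0.983
outer loop
vertex -0.787 1.441 0.252
vertex -0.492 2.437 0.089
vertex -1.513 2.183 0.082
endloop
endfacet
facet normal -0.157 -0.860 0.485
outer loop
vertex -0.648 0.91 -0.644
vertex -0.787 1.441 0.252
vertex -1.609 1.239 -0.372
endloop
endfacet
facet normal 0.195 -0.768 -0.610
outer loop
vertex -0.267 1.577 -1.362
vertex -0.648 0.91 -0.644
vertex -1.288 1.323 -1.369
endloop
endfacet
facet normal 0.519 0.327 -0.790
outer loop
vertex -0.171 2.521 -0.908
vertex -0.267 1.577 -1.362
vertex -0.993 2.319 -1.532
endloop
endfacet
facet normal -0.700 -0.000 -0.714
outer loop
vertex -2.486 -0.68 -0.555
vertex -2.653 0.751 -0.392
vertex -1.837 -0.532 -1.191
endloop
endfacet
facet normal 0.116 -0.987 -0.112
outer loop
vertex -1.207 -0.531 -0.548
vertex -2.486 -0.68 -0.555
vertex -1.837 -0.532 -1.191
endloop
endfacet
facet normal -0.700 -0.001 -0.714
outer loop
vertex -1.837 -0.532 -1.191
vertex -2.653 0.751 -0.392
vertex -2.005 0.899 -1.028
endloop
endfacet
facet normal 0.705 0.161 -0.691
outer loop
vertex -2.005 0.899 -1.028
vertex -1.207 -0.531 -0.548
vertex -1.837 -0.532 -1.191
endloop
endfacet
facet normal -0.705 -0.161 0.691
outer loop
vertex -2.486 -0.68 -0.555
vertex -2.023 0.752 0.251
vertex -2.653 0.751 -0.392
endloop
endfacet
facet normal 0.116 -0.987 -0.112
outer loop
vertex -1.855 -0.679 0.088
vertex -2.486 -0.68 -0.555
vertex -1.207 -0.531 -0.548
endloop
endfacet
facet normal -0.704 -0.161 0.691
outer loop
vertex -1.855 -0.679 0.088
vertex -2.023 0.752 0.251
vertex -2.486 -0.68 -0.555
endloop
endfacet
facet normal -0.116 0.987 0.112
outer loop
vertex -2.653 0.751 -0.392
vertex -2.023 0.752 0.251
vertex -2.005 0.899 -1.028
endloop
endfacet
facet normal 0.704 0.161 -0.691
outer loop
vertex -1.374 0.9 -0.385
vertex -1.207 -0.531 -0.548
vertex -2.005 0.899 -1.028
endloop
endfacet
facet normal -0.116 0.987 0.112
outer loop
vertex -2.005 0.899 -1.028
vertex -2.023 0.752 0.251
vertex -1.374 0.9 -0.385
endloop
endfacet
facet normal 0.700 0.000 0.714
outer loop
vertex -1.374 0.9 -0.385
vertex -1.855 -0.679 0.088
vertex -1.207 -0.531 -0.548
endloop
endfacet
facet normal 0.700 0.001 0.714
outer loop
vertex -2.023 0.752 0.251
vertex -1.855 -0.679 0.088
vertex -1.374 0.9 -0.385
endloop
endfacet
facet normal -0.572 0.400 0.716
outer loop
vertex -2.271 2.191 -1.765
vertex -1.907 3.363 -2.128
vertex -2.917 2.225 -2.3
endloop
endfacet
facet normal -0.284 -0.916 0.285
outer loop
vertex -1.933 1.537 -3.532
vertex -2.271 2.191 -1.765
vertex -2.917 2.225 -2.3
endloop
endfacet
facet normal -0.573 0.400 0.716
outer loop
vertex -2.917 2.225 -2.3
vertex -1.907 3.363 -2.128
vertex -2.553 3.397 -2.664
endloop
endfacet
facet normal -0.769 0.041 -0.637
outer loop
vertex -2.553 3.397 -2.664
vertex -1.933 1.537 -3.532
vertex -2.917 2.225 -2.3
endloop
endfacet
facet normal 0.769 -0.041 0.638
outer loop
vertex -2.271 2.191 -1.765
vertex -0.923 2.675 -3.36
vertex -1.907 3.363 -2.128
endloop
endfacet
facet normal -0.284 -0.916 0.284
outer loop
vertex -1.287 1.503 -2.996
vertex -2.271 2.191 -1.765
vertex -1.933 1.537 -3.532
endloop
endfacet
facet normal 0.769 -0.041 0.638
outer loop
vertex -1.287 1.503 -2.996
vertex -0.923 2.675 -3.36
vertex -2.271 2.191 -1.765
endloop
endfacet
facet normal 0.284 0.916 -0.284
outer loop
vertex -1.907 3.363 -2.128
vertex -0.923 2.675 -3.36
vertex -2.553 3.397 -2.664
endloop
endfacet
facet normal -0.769 0.041 -0.638
outer loop
vertex -1.569 2.709 -3.895
vertex -1.933 1.537 -3.532
vertex -2.553 3.397 -2.664
endloop
endfacet
facet normal 0.284 0.916 -0.285
outer loop
vertex -2.553 3.397 -2.664
vertex -0.923 2.675 -3.36
vertex -1.569 2.709 -3.895
endloop
endfacet
facet normal 0.573 -0.400 -0.716
outer loop
vertex -1.569 2.709 -3.895
vertex -1.287 1.503 -2.996
vertex -1.933 1.537 -3.532
endloop
endfacet
facet normal 0.572 -0.400 -0.716
outer loop
vertex -0.923 2.675 -3.36
vertex -1.287 1.503 -2.996
vertex -1.569 2.709 -3.895
endloop
endfacet

endsolid


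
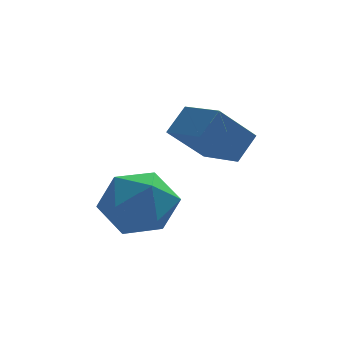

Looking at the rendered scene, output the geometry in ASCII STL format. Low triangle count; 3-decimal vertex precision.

solid 
facet normal -0.511 0.834 -0.209
outer loop
vertex 1.209 -2.094 0.3
vertex 2.069 -1.796 -0.614
vertex 0.748 -2.52 -0.273
endloop
endfacet
facet normal -0.667 -0.231 0.708
outer loop
vertex 1.351 -3.504 -0.026
vertex 1.209 -2.094 0.3
vertex 0.748 -2.52 -0.273
endloop
endfacet
facet normal -0.511 0.834 -0.209
outer loop
vertex 0.748 -2.52 -0.273
vertex 2.069 -1.796 -0.614
vertex 1.608 -2.222 -1.187
endloop
endfacet
facet normal -0.542 -0.502 -0.674
outer loop
vertex 1.608 -2.222 -1.187
vertex 1.351 -3.504 -0.026
vertex 0.748 -2.52 -0.273
endloop
endfacet
facet normal 0.542 0.502 0.674
outer loop
vertex 1.209 -2.094 0.3
vertex 2.672 -2.78 -0.367
vertex 2.069 -1.796 -0.614
endloop
endfacet
facet normal -0.667 -0.231 0.708
outer loop
vertex 1.812 -3.078 0.547
vertex 1.209 -2.094 0.3
vertex 1.351 -3.504 -0.026
endloop
endfacet
facet normal 0.542 0.502 0.674
outer loop
vertex 1.812 -3.078 0.547
vertex 2.672 -2.78 -0.367
vertex 1.209 -2.094 0.3
endloop
endfacet
facet normal 0.667 0.231 -0.708
outer loop
vertex 2.069 -1.796 -0.614
vertex 2.672 -2.78 -0.367
vertex 1.608 -2.222 -1.187
endloop
endfacet
facet normal -0.542 -0.502 -0.674
outer loop
vertex 2.211 -3.206 -0.94
vertex 1.351 -3.504 -0.026
vertex 1.608 -2.222 -1.187
endloop
endfacet
facet normal 0.667 0.231 -0.708
outer loop
vertex 1.608 -2.222 -1.187
vertex 2.672 -2.78 -0.367
vertex 2.211 -3.206 -0.94
endloop
endfacet
facet normal 0.511 -0.834 0.209
outer loop
vertex 2.211 -3.206 -0.94
vertex 1.812 -3.078 0.547
vertex 1.351 -3.504 -0.026
endloop
endfacet
facet normal 0.511 -0.834 0.209
outer loop
vertex 2.672 -2.78 -0.367
vertex 1.812 -3.078 0.547
vertex 2.211 -3.206 -0.94
endloop
endfacet
facet normal -0.659 0.677 -0.328
outer loop
vertex -0.122 -2.198 -3.071
vertex -0.79 -2.546 -2.448
vertex -0.189 -1.826 -2.17
endloop
endfacet
facet normal 0.008 0.924 -0.381
outer loop
vertex -0.122 -2.198 -3.071
vertex -0.189 -1.826 -2.17
vertex 0.689 -1.996 -2.564
endloop
endfacet
facet normal 0.378 0.475 -0.794
outer loop
vertex -0.122 -2.198 -3.071
vertex 0.689 -1.996 -2.564
vertex 0.632 -2.821 -3.085
endloop
endfacet
facet normal -0.059 -0.049 -0.997
outer loop
vertex -0.122 -2.198 -3.071
vertex 0.632 -2.821 -3.085
vertex -0.282 -3.161 -3.014
endloop
endfacet
facet normal -0.701 0.074 -0.710
outer loop
vertex -0.122 -2.198 -3.071
vertex -0.282 -3.161 -3.014
vertex -0.79 -2.546 -2.448
endloop
endfacet
facet normal 0.299 0.915 0.271
outer loop
vertex 0.689 -1.996 -2.564
vertex -0.189 -1.826 -2.17
vertex 0.522 -2.219 -1.626
endloop
endfacet
facet normal -0.781 0.514 0.355
outer loop
vertex -0.189 -1.826 -2.17
vertex -0.79 -2.546 -2.448
vertex -0.392 -2.559 -1.555
endloop
endfacet
facet normal -0.848 -0.461 -0.261
outer loop
vertex -0.79 -2.546 -2.448
vertex -0.282 -3.161 -3.014
vertex -0.449 -3.384 -2.076
endloop
endfacet
facet normal 0.190 -0.661 -0.726
outer loop
vertex -0.282 -3.161 -3.014
vertex 0.632 -2.821 -3.085
vertex 0.429 -3.554 -2.47
endloop
endfacet
facet normal 0.898 0.189 -0.397
outer loop
vertex 0.632 -2.821 -3.085
vertex 0.689 -1.996 -2.564
vertex 1.03 -2.834 -2.192
endloop
endfacet
facet normal 0.059 0.049 0.997
outer loop
vertex 0.362 -3.182 -1.569
vertex 0.522 -2.219 -1.626
vertex -0.392 -2.559 -1.555
endloop
endfacet
facet normal -0.378 -0.475 0.794
outer loop
vertex 0.362 -3.182 -1.569
vertex -0.392 -2.559 -1.555
vertex -0.449 -3.384 -2.076
endloop
endfacet
facet normal -0.008 -0.924 0.381
outer loop
vertex 0.362 -3.182 -1.569
vertex -0.449 -3.384 -2.076
vertex 0.429 -3.554 -2.47
endloop
endfacet
facet normal 0.659 -0.677 0.328
outer loop
vertex 0.362 -3.182 -1.569
vertex 0.429 -3.554 -2.47
vertex 1.03 -2.834 -2.192
endloop
endfacet
facet normal 0.701 -0.074 0.710
outer loop
vertex 0.362 -3.182 -1.569
vertex 1.03 -2.834 -2.192
vertex 0.522 -2.219 -1.626
endloop
endfacet
facet normal -0.190 0.661 0.726
outer loop
vertex -0.392 -2.559 -1.555
vertex 0.522 -2.219 -1.626
vertex -0.189 -1.826 -2.17
endloop
endfacet
facet normal -0.898 -0.189 0.397
outer loop
vertex -0.449 -3.384 -2.076
vertex -0.392 -2.559 -1.555
vertex -0.79 -2.546 -2.448
endloop
endfacet
facet normal -0.299 -0.915 -0.271
outer loop
vertex 0.429 -3.554 -2.47
vertex -0.449 -3.384 -2.076
vertex -0.282 -3.161 -3.014
endloop
endfacet
facet normal 0.781 -0.514 -0.355
outer loop
vertex 1.03 -2.834 -2.192
vertex 0.429 -3.554 -2.47
vertex 0.632 -2.821 -3.085
endloop
endfacet
facet normal 0.848 0.461 0.261
outer loop
vertex 0.522 -2.219 -1.626
vertex 1.03 -2.834 -2.192
vertex 0.689 -1.996 -2.564
endloop
endfacet

endsolid


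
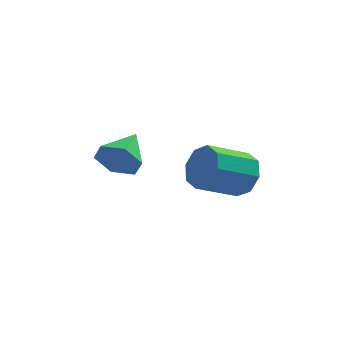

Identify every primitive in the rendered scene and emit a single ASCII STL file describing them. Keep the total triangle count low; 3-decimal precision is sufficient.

solid 
facet normal 0.763 0.475 -0.437
outer loop
vertex 2.443 -2.886 3.77
vertex 1.832 -2.722 2.882
vertex 2.016 -2.17 3.803
endloop
endfacet
facet normal 0.394 0.193 0.899
outer loop
vertex 2.443 -2.886 3.77
vertex 2.016 -2.17 3.803
vertex 0.878 -3.861 4.666
endloop
endfacet
facet normal 0.395 0.193 0.898
outer loop
vertex 0.878 -3.861 4.666
vertex 2.016 -2.17 3.803
vertex 0.451 -3.145 4.7
endloop
endfacet
facet normal -0.763 -0.476 0.437
outer loop
vertex 0.878 -3.861 4.666
vertex 0.451 -3.145 4.7
vertex 0.268 -3.698 3.778
endloop
endfacet
facet normal 0.763 0.475 -0.437
outer loop
vertex 2.016 -2.17 3.803
vertex 1.832 -2.722 2.882
vertex 1.482 -1.778 3.297
endloop
endfacet
facet normal -0.083 0.744 0.664
outer loop
vertex 2.016 -2.17 3.803
vertex 1.482 -1.778 3.297
vertex 0.451 -3.145 4.7
endloop
endfacet
facet normal -0.083 0.744 0.664
outer loop
vertex 0.451 -3.145 4.7
vertex 1.482 -1.778 3.297
vertex -0.083 -2.753 4.194
endloop
endfacet
facet normal -0.763 -0.476 0.437
outer loop
vertex 0.451 -3.145 4.7
vertex -0.083 -2.753 4.194
vertex 0.268 -3.698 3.778
endloop
endfacet
facet normal 0.763 0.475 -0.437
outer loop
vertex 1.482 -1.778 3.297
vertex 1.832 -2.722 2.882
vertex 1.153 -1.939 2.548
endloop
endfacet
facet normal -0.512 0.858 0.040
outer loop
vertex 1.482 -1.778 3.297
vertex 1.153 -1.939 2.548
vertex -0.083 -2.753 4.194
endloop
endfacet
facet normal -0.512 0.858 0.040
outer loop
vertex -0.083 -2.753 4.194
vertex 1.153 -1.939 2.548
vertex -0.412 -2.914 3.444
endloop
endfacet
facet normal -0.763 -0.476 0.437
outer loop
vertex -0.083 -2.753 4.194
vertex -0.412 -2.914 3.444
vertex 0.268 -3.698 3.778
endloop
endfacet
facet normal 0.763 0.476 -0.437
outer loop
vertex 1.153 -1.939 2.548
vertex 1.832 -2.722 2.882
vertex 1.222 -2.559 1.994
endloop
endfacet
facet normal -0.641 0.471 -0.607
outer loop
vertex 1.153 -1.939 2.548
vertex 1.222 -2.559 1.994
vertex -0.412 -2.914 3.444
endloop
endfacet
facet normal -0.641 0.471 -0.607
outer loop
vertex -0.412 -2.914 3.444
vertex 1.222 -2.559 1.994
vertex -0.343 -3.534 2.89
endloop
endfacet
facet normal -0.763 -0.476 0.437
outer loop
vertex -0.412 -2.914 3.444
vertex -0.343 -3.534 2.89
vertex 0.268 -3.698 3.778
endloop
endfacet
facet normal 0.763 0.476 -0.437
outer loop
vertex 1.222 -2.559 1.994
vertex 1.832 -2.722 2.882
vertex 1.649 -3.275 1.96
endloop
endfacet
facet normal -0.394 -0.193 -0.899
outer loop
vertex 1.222 -2.559 1.994
vertex 1.649 -3.275 1.96
vertex -0.343 -3.534 2.89
endloop
endfacet
facet normal -0.394 -0.194 -0.898
outer loop
vertex -0.343 -3.534 2.89
vertex 1.649 -3.275 1.96
vertex 0.084 -4.25 2.857
endloop
endfacet
facet normal -0.763 -0.475 0.437
outer loop
vertex -0.343 -3.534 2.89
vertex 0.084 -4.25 2.857
vertex 0.268 -3.698 3.778
endloop
endfacet
facet normal 0.763 0.476 -0.437
outer loop
vertex 1.649 -3.275 1.96
vertex 1.832 -2.722 2.882
vertex 2.183 -3.667 2.466
endloop
endfacet
facet normal 0.083 -0.744 -0.664
outer loop
vertex 1.649 -3.275 1.96
vertex 2.183 -3.667 2.466
vertex 0.084 -4.25 2.857
endloop
endfacet
facet normal 0.083 -0.744 -0.664
outer loop
vertex 0.084 -4.25 2.857
vertex 2.183 -3.667 2.466
vertex 0.618 -4.642 3.363
endloop
endfacet
facet normal -0.763 -0.475 0.437
outer loop
vertex 0.084 -4.25 2.857
vertex 0.618 -4.642 3.363
vertex 0.268 -3.698 3.778
endloop
endfacet
facet normal 0.763 0.476 -0.437
outer loop
vertex 2.183 -3.667 2.466
vertex 1.832 -2.722 2.882
vertex 2.512 -3.506 3.216
endloop
endfacet
facet normal 0.512 -0.858 -0.040
outer loop
vertex 2.183 -3.667 2.466
vertex 2.512 -3.506 3.216
vertex 0.618 -4.642 3.363
endloop
endfacet
facet normal 0.512 -0.858 -0.040
outer loop
vertex 0.618 -4.642 3.363
vertex 2.512 -3.506 3.216
vertex 0.947 -4.481 4.112
endloop
endfacet
facet normal -0.763 -0.475 0.437
outer loop
vertex 0.618 -4.642 3.363
vertex 0.947 -4.481 4.112
vertex 0.268 -3.698 3.778
endloop
endfacet
facet normal 0.763 0.476 -0.437
outer loop
vertex 2.512 -3.506 3.216
vertex 1.832 -2.722 2.882
vertex 2.443 -2.886 3.77
endloop
endfacet
facet normal 0.641 -0.471 0.607
outer loop
vertex 2.512 -3.506 3.216
vertex 2.443 -2.886 3.77
vertex 0.947 -4.481 4.112
endloop
endfacet
facet normal 0.641 -0.471 0.607
outer loop
vertex 0.947 -4.481 4.112
vertex 2.443 -2.886 3.77
vertex 0.878 -3.861 4.666
endloop
endfacet
facet normal -0.763 -0.476 0.437
outer loop
vertex 0.947 -4.481 4.112
vertex 0.878 -3.861 4.666
vertex 0.268 -3.698 3.778
endloop
endfacet
facet normal -0.287 -0.894 -0.344
outer loop
vertex -2.421 -2.884 2.772
vertex -3.08 -2.99 3.596
vertex -3.42 -2.536 2.701
endloop
endfacet
facet normal 0.281 0.667 -0.690
outer loop
vertex -2.421 -2.884 2.772
vertex -3.42 -2.536 2.701
vertex -2.54 -1.31 4.244
endloop
endfacet
facet normal -0.287 -0.894 -0.344
outer loop
vertex -3.42 -2.536 2.701
vertex -3.08 -2.99 3.596
vertex -4.078 -2.642 3.524
endloop
endfacet
facet normal -0.529 0.785 -0.322
outer loop
vertex -3.42 -2.536 2.701
vertex -4.078 -2.642 3.524
vertex -2.54 -1.31 4.244
endloop
endfacet
facet normal -0.287 -0.894 -0.344
outer loop
vertex -4.078 -2.642 3.524
vertex -3.08 -2.99 3.596
vertex -3.738 -3.096 4.42
endloop
endfacet
facet normal -0.685 0.511 0.519
outer loop
vertex -4.078 -2.642 3.524
vertex -3.738 -3.096 4.42
vertex -2.54 -1.31 4.244
endloop
endfacet
facet normal -0.288 -0.893 -0.345
outer loop
vertex -3.738 -3.096 4.42
vertex -3.08 -2.99 3.596
vertex -2.74 -3.445 4.491
endloop
endfacet
facet normal -0.029 0.118 0.993
outer loop
vertex -3.738 -3.096 4.42
vertex -2.74 -3.445 4.491
vertex -2.54 -1.31 4.244
endloop
endfacet
facet normal -0.287 -0.894 -0.345
outer loop
vertex -2.74 -3.445 4.491
vertex -3.08 -2.99 3.596
vertex -2.081 -3.338 3.667
endloop
endfacet
facet normal 0.781 -0.001 0.625
outer loop
vertex -2.74 -3.445 4.491
vertex -2.081 -3.338 3.667
vertex -2.54 -1.31 4.244
endloop
endfacet
facet normal -0.287 -0.894 -0.344
outer loop
vertex -2.081 -3.338 3.667
vertex -3.08 -2.99 3.596
vertex -2.421 -2.884 2.772
endloop
endfacet
facet normal 0.937 0.274 -0.217
outer loop
vertex -2.081 -3.338 3.667
vertex -2.421 -2.884 2.772
vertex -2.54 -1.31 4.244
endloop
endfacet

endsolid


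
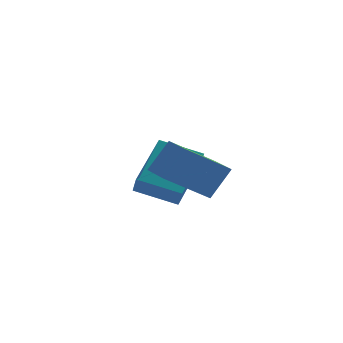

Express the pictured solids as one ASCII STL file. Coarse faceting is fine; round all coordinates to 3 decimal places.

solid 
facet normal -0.591 -0.140 -0.794
outer loop
vertex 1.954 -4.17 1.735
vertex 1.842 -3.121 1.633
vertex 3.481 -4.118 0.59
endloop
endfacet
facet normal 0.105 -0.990 0.096
outer loop
vertex 4.238 -3.939 1.607
vertex 1.954 -4.17 1.735
vertex 3.481 -4.118 0.59
endloop
endfacet
facet normal -0.591 -0.140 -0.795
outer loop
vertex 3.481 -4.118 0.59
vertex 1.842 -3.121 1.633
vertex 3.37 -3.069 0.488
endloop
endfacet
facet normal 0.800 0.026 -0.600
outer loop
vertex 3.37 -3.069 0.488
vertex 4.238 -3.939 1.607
vertex 3.481 -4.118 0.59
endloop
endfacet
facet normal -0.800 -0.027 0.600
outer loop
vertex 1.954 -4.17 1.735
vertex 2.599 -2.942 2.65
vertex 1.842 -3.121 1.633
endloop
endfacet
facet normal 0.105 -0.990 0.096
outer loop
vertex 2.71 -3.991 2.752
vertex 1.954 -4.17 1.735
vertex 4.238 -3.939 1.607
endloop
endfacet
facet normal -0.800 -0.026 0.599
outer loop
vertex 2.71 -3.991 2.752
vertex 2.599 -2.942 2.65
vertex 1.954 -4.17 1.735
endloop
endfacet
facet normal -0.105 0.990 -0.096
outer loop
vertex 1.842 -3.121 1.633
vertex 2.599 -2.942 2.65
vertex 3.37 -3.069 0.488
endloop
endfacet
facet normal 0.800 0.027 -0.599
outer loop
vertex 4.126 -2.89 1.505
vertex 4.238 -3.939 1.607
vertex 3.37 -3.069 0.488
endloop
endfacet
facet normal -0.106 0.990 -0.096
outer loop
vertex 3.37 -3.069 0.488
vertex 2.599 -2.942 2.65
vertex 4.126 -2.89 1.505
endloop
endfacet
facet normal 0.591 0.140 0.795
outer loop
vertex 4.126 -2.89 1.505
vertex 2.71 -3.991 2.752
vertex 4.238 -3.939 1.607
endloop
endfacet
facet normal 0.591 0.140 0.794
outer loop
vertex 2.599 -2.942 2.65
vertex 2.71 -3.991 2.752
vertex 4.126 -2.89 1.505
endloop
endfacet
facet normal -0.787 0.540 0.298
outer loop
vertex 2.327 -0.717 0.017
vertex 3.587 0.568 1.019
vertex 2.397 -0.202 -0.731
endloop
endfacet
facet normal -0.611 -0.624 -0.487
outer loop
vertex 3.633 -1.048 -1.199
vertex 2.327 -0.717 0.017
vertex 2.397 -0.202 -0.731
endloop
endfacet
facet normal -0.788 0.539 0.299
outer loop
vertex 2.397 -0.202 -0.731
vertex 3.587 0.568 1.019
vertex 3.656 1.083 0.272
endloop
endfacet
facet normal 0.076 0.566 -0.821
outer loop
vertex 3.656 1.083 0.272
vertex 3.633 -1.048 -1.199
vertex 2.397 -0.202 -0.731
endloop
endfacet
facet normal -0.076 -0.566 0.821
outer loop
vertex 2.327 -0.717 0.017
vertex 4.823 -0.278 0.551
vertex 3.587 0.568 1.019
endloop
endfacet
facet normal -0.611 -0.624 -0.487
outer loop
vertex 3.564 -1.563 -0.452
vertex 2.327 -0.717 0.017
vertex 3.633 -1.048 -1.199
endloop
endfacet
facet normal -0.076 -0.566 0.821
outer loop
vertex 3.564 -1.563 -0.452
vertex 4.823 -0.278 0.551
vertex 2.327 -0.717 0.017
endloop
endfacet
facet normal 0.611 0.624 0.487
outer loop
vertex 3.587 0.568 1.019
vertex 4.823 -0.278 0.551
vertex 3.656 1.083 0.272
endloop
endfacet
facet normal 0.076 0.566 -0.821
outer loop
vertex 4.893 0.237 -0.197
vertex 3.633 -1.048 -1.199
vertex 3.656 1.083 0.272
endloop
endfacet
facet normal 0.611 0.624 0.487
outer loop
vertex 3.656 1.083 0.272
vertex 4.823 -0.278 0.551
vertex 4.893 0.237 -0.197
endloop
endfacet
facet normal 0.787 -0.539 -0.299
outer loop
vertex 4.893 0.237 -0.197
vertex 3.564 -1.563 -0.452
vertex 3.633 -1.048 -1.199
endloop
endfacet
facet normal 0.788 -0.539 -0.298
outer loop
vertex 4.823 -0.278 0.551
vertex 3.564 -1.563 -0.452
vertex 4.893 0.237 -0.197
endloop
endfacet

endsolid


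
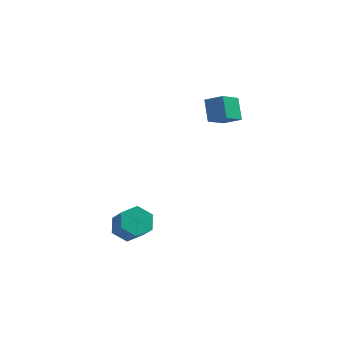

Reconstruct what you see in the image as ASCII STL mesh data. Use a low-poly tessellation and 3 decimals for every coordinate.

solid 
facet normal -0.441 0.528 -0.726
outer loop
vertex -2.21 -1.055 -3.451
vertex -2.86 -1.032 -3.04
vertex -2.332 -0.477 -2.957
endloop
endfacet
facet normal 0.884 0.397 -0.247
outer loop
vertex -2.21 -1.055 -3.451
vertex -2.332 -0.477 -2.957
vertex -1.629 -1.752 -2.491
endloop
endfacet
facet normal 0.884 0.398 -0.245
outer loop
vertex -1.629 -1.752 -2.491
vertex -2.332 -0.477 -2.957
vertex -1.752 -1.174 -1.997
endloop
endfacet
facet normal 0.439 -0.528 0.727
outer loop
vertex -1.629 -1.752 -2.491
vertex -1.752 -1.174 -1.997
vertex -2.28 -1.728 -2.08
endloop
endfacet
facet normal -0.440 0.527 -0.727
outer loop
vertex -2.332 -0.477 -2.957
vertex -2.86 -1.032 -3.04
vertex -2.983 -0.454 -2.546
endloop
endfacet
facet normal 0.303 0.849 0.433
outer loop
vertex -2.332 -0.477 -2.957
vertex -2.983 -0.454 -2.546
vertex -1.752 -1.174 -1.997
endloop
endfacet
facet normal 0.304 0.849 0.433
outer loop
vertex -1.752 -1.174 -1.997
vertex -2.983 -0.454 -2.546
vertex -2.402 -1.151 -1.586
endloop
endfacet
facet normal 0.440 -0.528 0.726
outer loop
vertex -1.752 -1.174 -1.997
vertex -2.402 -1.151 -1.586
vertex -2.28 -1.728 -2.08
endloop
endfacet
facet normal -0.439 0.528 -0.727
outer loop
vertex -2.983 -0.454 -2.546
vertex -2.86 -1.032 -3.04
vertex -3.511 -1.008 -2.629
endloop
endfacet
facet normal -0.580 0.451 0.678
outer loop
vertex -2.983 -0.454 -2.546
vertex -3.511 -1.008 -2.629
vertex -2.402 -1.151 -1.586
endloop
endfacet
facet normal -0.580 0.451 0.678
outer loop
vertex -2.402 -1.151 -1.586
vertex -3.511 -1.008 -2.629
vertex -2.93 -1.705 -1.669
endloop
endfacet
facet normal 0.440 -0.528 0.726
outer loop
vertex -2.402 -1.151 -1.586
vertex -2.93 -1.705 -1.669
vertex -2.28 -1.728 -2.08
endloop
endfacet
facet normal -0.439 0.528 -0.727
outer loop
vertex -3.511 -1.008 -2.629
vertex -2.86 -1.032 -3.04
vertex -3.388 -1.586 -3.123
endloop
endfacet
facet normal -0.884 -0.398 0.246
outer loop
vertex -3.511 -1.008 -2.629
vertex -3.388 -1.586 -3.123
vertex -2.93 -1.705 -1.669
endloop
endfacet
facet normal -0.884 -0.397 0.246
outer loop
vertex -2.93 -1.705 -1.669
vertex -3.388 -1.586 -3.123
vertex -2.808 -2.283 -2.163
endloop
endfacet
facet normal 0.441 -0.528 0.726
outer loop
vertex -2.93 -1.705 -1.669
vertex -2.808 -2.283 -2.163
vertex -2.28 -1.728 -2.08
endloop
endfacet
facet normal -0.440 0.528 -0.726
outer loop
vertex -3.388 -1.586 -3.123
vertex -2.86 -1.032 -3.04
vertex -2.738 -1.609 -3.534
endloop
endfacet
facet normal -0.304 -0.849 -0.433
outer loop
vertex -3.388 -1.586 -3.123
vertex -2.738 -1.609 -3.534
vertex -2.808 -2.283 -2.163
endloop
endfacet
facet normal -0.303 -0.849 -0.433
outer loop
vertex -2.808 -2.283 -2.163
vertex -2.738 -1.609 -3.534
vertex -2.157 -2.306 -2.574
endloop
endfacet
facet normal 0.440 -0.527 0.727
outer loop
vertex -2.808 -2.283 -2.163
vertex -2.157 -2.306 -2.574
vertex -2.28 -1.728 -2.08
endloop
endfacet
facet normal -0.440 0.528 -0.726
outer loop
vertex -2.738 -1.609 -3.534
vertex -2.86 -1.032 -3.04
vertex -2.21 -1.055 -3.451
endloop
endfacet
facet normal 0.580 -0.451 -0.678
outer loop
vertex -2.738 -1.609 -3.534
vertex -2.21 -1.055 -3.451
vertex -2.157 -2.306 -2.574
endloop
endfacet
facet normal 0.580 -0.451 -0.678
outer loop
vertex -2.157 -2.306 -2.574
vertex -2.21 -1.055 -3.451
vertex -1.629 -1.752 -2.491
endloop
endfacet
facet normal 0.439 -0.528 0.727
outer loop
vertex -2.157 -2.306 -2.574
vertex -1.629 -1.752 -2.491
vertex -2.28 -1.728 -2.08
endloop
endfacet
facet normal -0.869 0.159 -0.469
outer loop
vertex -0.065 1.592 2.132
vertex -0.374 2.321 2.952
vertex 0.415 2.464 1.537
endloop
endfacet
facet normal 0.272 -0.640 -0.719
outer loop
vertex 1.214 2.319 1.968
vertex -0.065 1.592 2.132
vertex 0.415 2.464 1.537
endloop
endfacet
facet normal -0.869 0.157 -0.469
outer loop
vertex 0.415 2.464 1.537
vertex -0.374 2.321 2.952
vertex 0.105 3.194 2.357
endloop
endfacet
facet normal 0.413 0.752 -0.513
outer loop
vertex 0.105 3.194 2.357
vertex 1.214 2.319 1.968
vertex 0.415 2.464 1.537
endloop
endfacet
facet normal -0.413 -0.752 0.513
outer loop
vertex -0.065 1.592 2.132
vertex 0.425 2.176 3.383
vertex -0.374 2.321 2.952
endloop
endfacet
facet normal 0.271 -0.639 -0.720
outer loop
vertex 0.735 1.446 2.563
vertex -0.065 1.592 2.132
vertex 1.214 2.319 1.968
endloop
endfacet
facet normal -0.414 -0.752 0.513
outer loop
vertex 0.735 1.446 2.563
vertex 0.425 2.176 3.383
vertex -0.065 1.592 2.132
endloop
endfacet
facet normal -0.272 0.639 0.719
outer loop
vertex -0.374 2.321 2.952
vertex 0.425 2.176 3.383
vertex 0.105 3.194 2.357
endloop
endfacet
facet normal 0.414 0.752 -0.513
outer loop
vertex 0.905 3.048 2.788
vertex 1.214 2.319 1.968
vertex 0.105 3.194 2.357
endloop
endfacet
facet normal -0.271 0.640 0.719
outer loop
vertex 0.105 3.194 2.357
vertex 0.425 2.176 3.383
vertex 0.905 3.048 2.788
endloop
endfacet
facet normal 0.869 -0.158 0.468
outer loop
vertex 0.905 3.048 2.788
vertex 0.735 1.446 2.563
vertex 1.214 2.319 1.968
endloop
endfacet
facet normal 0.869 -0.158 0.469
outer loop
vertex 0.425 2.176 3.383
vertex 0.735 1.446 2.563
vertex 0.905 3.048 2.788
endloop
endfacet

endsolid


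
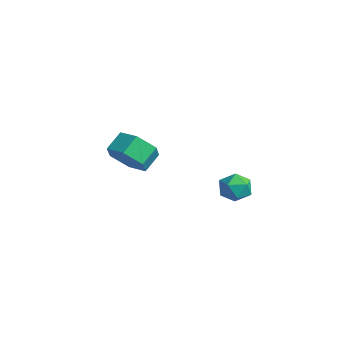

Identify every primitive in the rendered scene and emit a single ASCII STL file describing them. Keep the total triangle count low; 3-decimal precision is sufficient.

solid 
facet normal 0.281 -0.763 -0.582
outer loop
vertex -0.535 -3.862 2.33
vertex -1.049 -3.448 1.539
vertex -0.061 -3.203 1.695
endloop
endfacet
facet normal 0.842 -0.093 0.531
outer loop
vertex -0.535 -3.862 2.33
vertex -0.061 -3.203 1.695
vertex -0.837 -3.045 2.952
endloop
endfacet
facet normal 0.842 -0.095 0.532
outer loop
vertex -0.837 -3.045 2.952
vertex -0.061 -3.203 1.695
vertex -0.362 -2.386 2.318
endloop
endfacet
facet normal -0.282 0.763 0.582
outer loop
vertex -0.837 -3.045 2.952
vertex -0.362 -2.386 2.318
vertex -1.351 -2.632 2.161
endloop
endfacet
facet normal 0.281 -0.764 -0.581
outer loop
vertex -0.061 -3.203 1.695
vertex -1.049 -3.448 1.539
vertex -0.575 -2.79 0.904
endloop
endfacet
facet normal 0.820 0.506 -0.268
outer loop
vertex -0.061 -3.203 1.695
vertex -0.575 -2.79 0.904
vertex -0.362 -2.386 2.318
endloop
endfacet
facet normal 0.820 0.506 -0.268
outer loop
vertex -0.362 -2.386 2.318
vertex -0.575 -2.79 0.904
vertex -0.876 -1.973 1.526
endloop
endfacet
facet normal -0.282 0.763 0.581
outer loop
vertex -0.362 -2.386 2.318
vertex -0.876 -1.973 1.526
vertex -1.351 -2.632 2.161
endloop
endfacet
facet normal 0.281 -0.764 -0.581
outer loop
vertex -0.575 -2.79 0.904
vertex -1.049 -3.448 1.539
vertex -1.563 -3.035 0.748
endloop
endfacet
facet normal -0.023 0.600 -0.799
outer loop
vertex -0.575 -2.79 0.904
vertex -1.563 -3.035 0.748
vertex -0.876 -1.973 1.526
endloop
endfacet
facet normal -0.023 0.600 -0.799
outer loop
vertex -0.876 -1.973 1.526
vertex -1.563 -3.035 0.748
vertex -1.865 -2.218 1.37
endloop
endfacet
facet normal -0.281 0.763 0.582
outer loop
vertex -0.876 -1.973 1.526
vertex -1.865 -2.218 1.37
vertex -1.351 -2.632 2.161
endloop
endfacet
facet normal 0.282 -0.763 -0.582
outer loop
vertex -1.563 -3.035 0.748
vertex -1.049 -3.448 1.539
vertex -2.038 -3.694 1.382
endloop
endfacet
facet normal -0.841 0.094 -0.532
outer loop
vertex -1.563 -3.035 0.748
vertex -2.038 -3.694 1.382
vertex -1.865 -2.218 1.37
endloop
endfacet
facet normal -0.842 0.094 -0.531
outer loop
vertex -1.865 -2.218 1.37
vertex -2.038 -3.694 1.382
vertex -2.339 -2.877 2.005
endloop
endfacet
facet normal -0.281 0.763 0.582
outer loop
vertex -1.865 -2.218 1.37
vertex -2.339 -2.877 2.005
vertex -1.351 -2.632 2.161
endloop
endfacet
facet normal 0.282 -0.763 -0.581
outer loop
vertex -2.038 -3.694 1.382
vertex -1.049 -3.448 1.539
vertex -1.524 -4.107 2.174
endloop
endfacet
facet normal -0.820 -0.506 0.268
outer loop
vertex -2.038 -3.694 1.382
vertex -1.524 -4.107 2.174
vertex -2.339 -2.877 2.005
endloop
endfacet
facet normal -0.820 -0.506 0.268
outer loop
vertex -2.339 -2.877 2.005
vertex -1.524 -4.107 2.174
vertex -1.825 -3.29 2.796
endloop
endfacet
facet normal -0.281 0.764 0.581
outer loop
vertex -2.339 -2.877 2.005
vertex -1.825 -3.29 2.796
vertex -1.351 -2.632 2.161
endloop
endfacet
facet normal 0.281 -0.763 -0.582
outer loop
vertex -1.524 -4.107 2.174
vertex -1.049 -3.448 1.539
vertex -0.535 -3.862 2.33
endloop
endfacet
facet normal 0.023 -0.600 0.799
outer loop
vertex -1.524 -4.107 2.174
vertex -0.535 -3.862 2.33
vertex -1.825 -3.29 2.796
endloop
endfacet
facet normal 0.023 -0.600 0.799
outer loop
vertex -1.825 -3.29 2.796
vertex -0.535 -3.862 2.33
vertex -0.837 -3.045 2.952
endloop
endfacet
facet normal -0.281 0.764 0.581
outer loop
vertex -1.825 -3.29 2.796
vertex -0.837 -3.045 2.952
vertex -1.351 -2.632 2.161
endloop
endfacet
facet normal -0.520 0.854 0.015
outer loop
vertex 3.639 -0.635 1.271
vertex 3.27 -0.871 1.915
vertex 3.934 -0.468 1.972
endloop
endfacet
facet normal 0.123 0.953 -0.279
outer loop
vertex 3.639 -0.635 1.271
vertex 3.934 -0.468 1.972
vertex 4.404 -0.697 1.396
endloop
endfacet
facet normal 0.179 0.514 -0.839
outer loop
vertex 3.639 -0.635 1.271
vertex 4.404 -0.697 1.396
vertex 4.032 -1.241 0.983
endloop
endfacet
facet normal -0.430 0.144 -0.891
outer loop
vertex 3.639 -0.635 1.271
vertex 4.032 -1.241 0.983
vertex 3.331 -1.349 1.304
endloop
endfacet
facet normal -0.861 0.355 -0.364
outer loop
vertex 3.639 -0.635 1.271
vertex 3.331 -1.349 1.304
vertex 3.27 -0.871 1.915
endloop
endfacet
facet normal 0.616 0.762 0.200
outer loop
vertex 4.404 -0.697 1.396
vertex 3.934 -0.468 1.972
vertex 4.509 -0.971 2.116
endloop
endfacet
facet normal -0.424 0.602 0.677
outer loop
vertex 3.934 -0.468 1.972
vertex 3.27 -0.871 1.915
vertex 3.808 -1.079 2.437
endloop
endfacet
facet normal -0.976 -0.206 0.064
outer loop
vertex 3.27 -0.871 1.915
vertex 3.331 -1.349 1.304
vertex 3.436 -1.623 2.024
endloop
endfacet
facet normal -0.278 -0.545 -0.791
outer loop
vertex 3.331 -1.349 1.304
vertex 4.032 -1.241 0.983
vertex 3.906 -1.852 1.448
endloop
endfacet
facet normal 0.706 0.053 -0.706
outer loop
vertex 4.032 -1.241 0.983
vertex 4.404 -0.697 1.396
vertex 4.57 -1.449 1.505
endloop
endfacet
facet normal 0.430 -0.144 0.891
outer loop
vertex 4.201 -1.685 2.149
vertex 4.509 -0.971 2.116
vertex 3.808 -1.079 2.437
endloop
endfacet
facet normal -0.179 -0.514 0.839
outer loop
vertex 4.201 -1.685 2.149
vertex 3.808 -1.079 2.437
vertex 3.436 -1.623 2.024
endloop
endfacet
facet normal -0.123 -0.953 0.279
outer loop
vertex 4.201 -1.685 2.149
vertex 3.436 -1.623 2.024
vertex 3.906 -1.852 1.448
endloop
endfacet
facet normal 0.520 -0.854 -0.015
outer loop
vertex 4.201 -1.685 2.149
vertex 3.906 -1.852 1.448
vertex 4.57 -1.449 1.505
endloop
endfacet
facet normal 0.861 -0.355 0.364
outer loop
vertex 4.201 -1.685 2.149
vertex 4.57 -1.449 1.505
vertex 4.509 -0.971 2.116
endloop
endfacet
facet normal 0.278 0.545 0.791
outer loop
vertex 3.808 -1.079 2.437
vertex 4.509 -0.971 2.116
vertex 3.934 -0.468 1.972
endloop
endfacet
facet normal -0.706 -0.053 0.706
outer loop
vertex 3.436 -1.623 2.024
vertex 3.808 -1.079 2.437
vertex 3.27 -0.871 1.915
endloop
endfacet
facet normal -0.616 -0.762 -0.200
outer loop
vertex 3.906 -1.852 1.448
vertex 3.436 -1.623 2.024
vertex 3.331 -1.349 1.304
endloop
endfacet
facet normal 0.424 -0.602 -0.677
outer loop
vertex 4.57 -1.449 1.505
vertex 3.906 -1.852 1.448
vertex 4.032 -1.241 0.983
endloop
endfacet
facet normal 0.976 0.206 -0.064
outer loop
vertex 4.509 -0.971 2.116
vertex 4.57 -1.449 1.505
vertex 4.404 -0.697 1.396
endloop
endfacet

endsolid
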